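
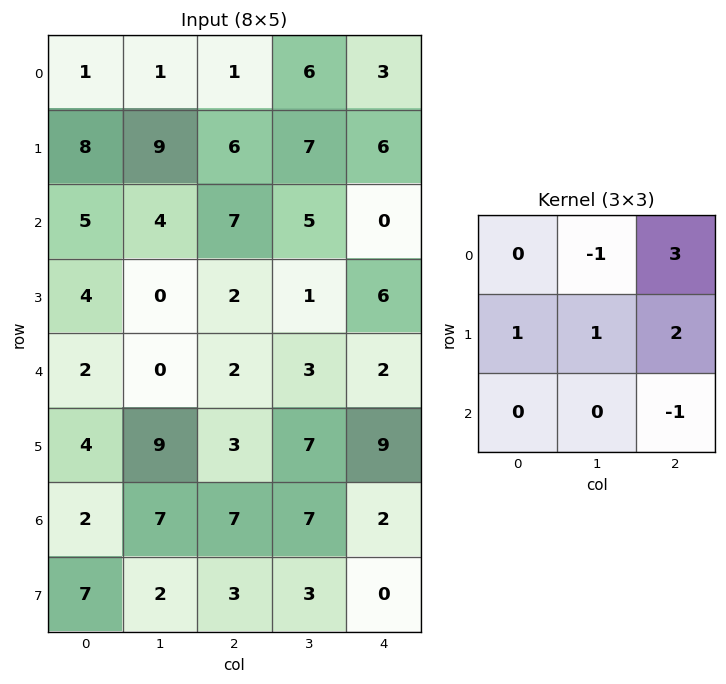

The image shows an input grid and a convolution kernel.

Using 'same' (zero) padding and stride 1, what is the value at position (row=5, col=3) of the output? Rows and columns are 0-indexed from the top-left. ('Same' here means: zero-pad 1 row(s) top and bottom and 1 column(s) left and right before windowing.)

The receptive field on the zero-padded input at this output position is [2 3 2 / 3 7 9 / 7 7 2]. Elementwise product with the kernel and sum: 3·-1 + 2·3 + 3·1 + 7·1 + 9·2 + 2·-1.

29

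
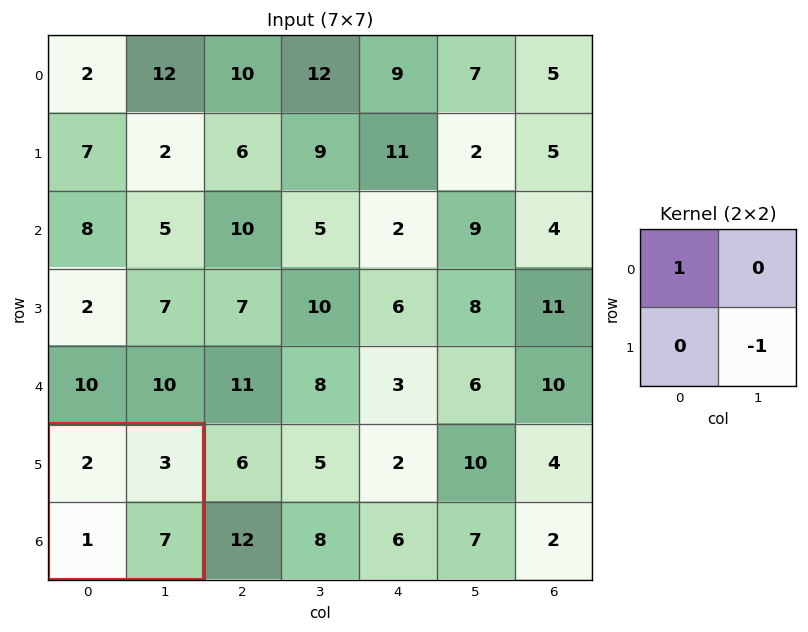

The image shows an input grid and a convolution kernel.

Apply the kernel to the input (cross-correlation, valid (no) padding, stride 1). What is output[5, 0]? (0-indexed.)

The receptive field on the input at this output position is [2 3 / 1 7]. Elementwise product with the kernel and sum: 2·1 + 7·-1.

-5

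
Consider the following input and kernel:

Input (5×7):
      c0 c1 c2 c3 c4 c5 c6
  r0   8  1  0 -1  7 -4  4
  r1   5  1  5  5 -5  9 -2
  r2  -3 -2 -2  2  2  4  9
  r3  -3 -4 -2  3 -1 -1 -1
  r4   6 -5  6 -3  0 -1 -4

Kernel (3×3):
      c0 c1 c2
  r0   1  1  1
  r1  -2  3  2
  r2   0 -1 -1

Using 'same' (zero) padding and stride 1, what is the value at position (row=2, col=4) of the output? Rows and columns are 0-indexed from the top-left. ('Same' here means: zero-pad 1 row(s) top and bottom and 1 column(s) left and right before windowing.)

21

The receptive field on the zero-padded input at this output position is [5 -5 9 / 2 2 4 / 3 -1 -1]. Elementwise product with the kernel and sum: 5·1 + -5·1 + 9·1 + 2·-2 + 2·3 + 4·2 + -1·-1 + -1·-1.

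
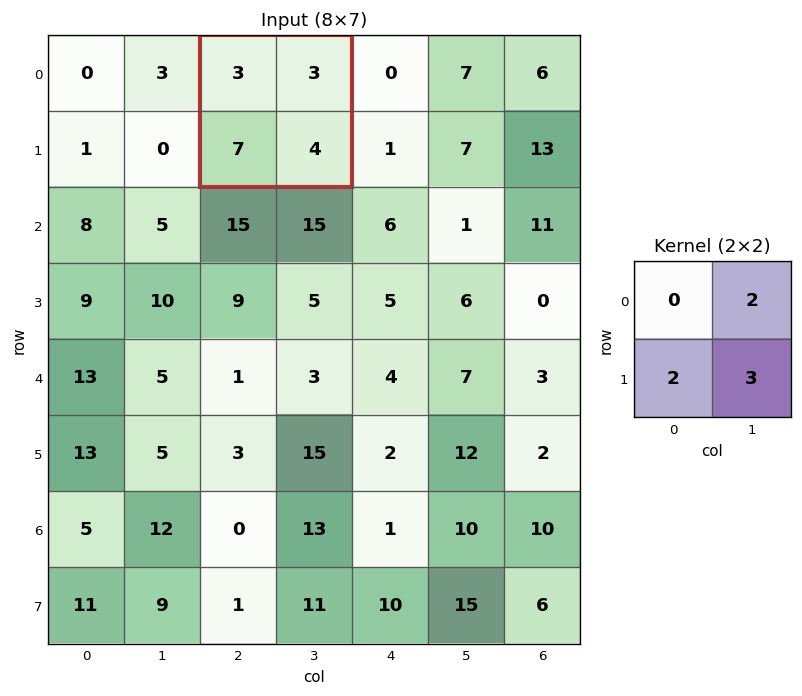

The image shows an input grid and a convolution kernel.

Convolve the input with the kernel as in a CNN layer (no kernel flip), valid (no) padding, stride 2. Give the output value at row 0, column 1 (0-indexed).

32

The receptive field on the input at this output position is [3 3 / 7 4]. Elementwise product with the kernel and sum: 3·2 + 7·2 + 4·3.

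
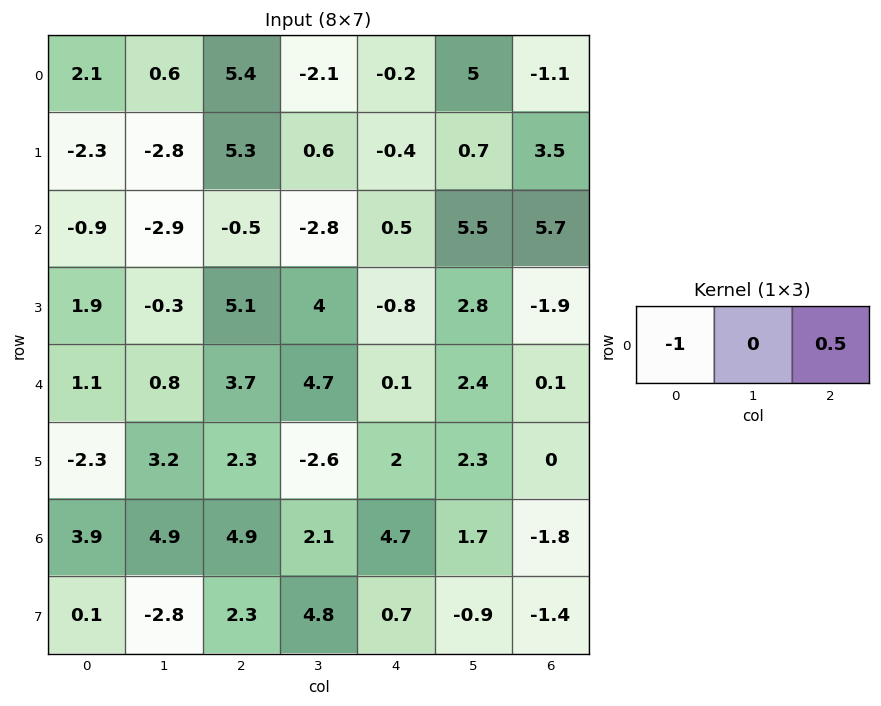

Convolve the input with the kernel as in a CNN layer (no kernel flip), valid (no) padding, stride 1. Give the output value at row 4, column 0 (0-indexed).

0.75

The receptive field on the input at this output position is [1.1 0.8 3.7]. Elementwise product with the kernel and sum: 1.1·-1 + 3.7·0.5.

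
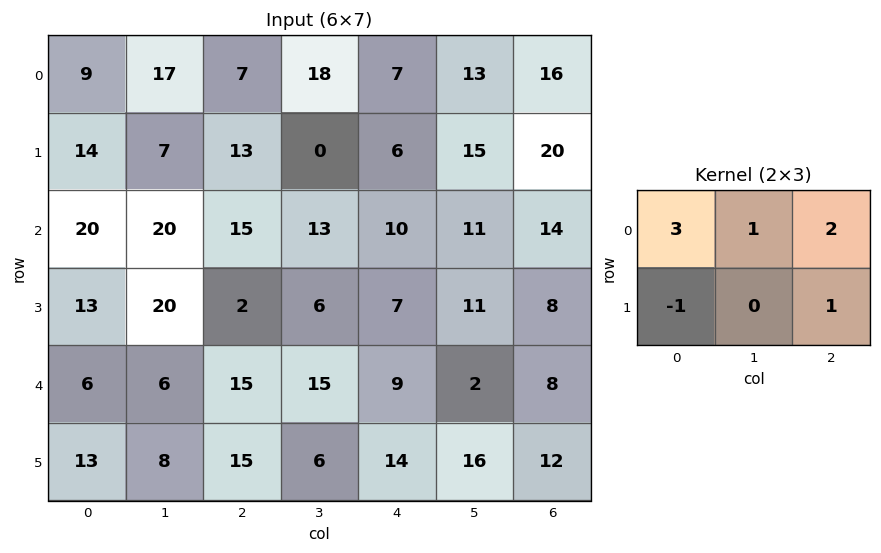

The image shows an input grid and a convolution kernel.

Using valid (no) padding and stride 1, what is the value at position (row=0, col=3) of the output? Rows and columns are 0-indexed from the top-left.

The receptive field on the input at this output position is [18 7 13 / 0 6 15]. Elementwise product with the kernel and sum: 18·3 + 7·1 + 13·2 + 0·-1 + 15·1.

102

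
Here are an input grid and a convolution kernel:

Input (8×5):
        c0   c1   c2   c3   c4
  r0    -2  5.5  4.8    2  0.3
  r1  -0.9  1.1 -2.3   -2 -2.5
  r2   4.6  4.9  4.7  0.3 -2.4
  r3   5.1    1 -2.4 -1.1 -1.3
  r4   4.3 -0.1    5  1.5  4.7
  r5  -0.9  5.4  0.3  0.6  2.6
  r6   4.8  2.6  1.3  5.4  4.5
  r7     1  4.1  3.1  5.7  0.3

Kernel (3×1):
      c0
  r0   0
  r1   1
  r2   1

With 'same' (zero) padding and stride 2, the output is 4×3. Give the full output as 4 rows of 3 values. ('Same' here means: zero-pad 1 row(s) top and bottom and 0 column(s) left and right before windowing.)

Output[0,0]: The receptive field on the zero-padded input at this output position is [0 / -2 / -0.9]. Elementwise product with the kernel and sum: -2·1 + -0.9·1.
Output[0,1]: The receptive field on the zero-padded input at this output position is [0 / 4.8 / -2.3]. Elementwise product with the kernel and sum: 4.8·1 + -2.3·1.

-2.9 2.5 -2.2
9.7 2.3 -3.7
3.4 5.3 7.3
5.8 4.4 4.8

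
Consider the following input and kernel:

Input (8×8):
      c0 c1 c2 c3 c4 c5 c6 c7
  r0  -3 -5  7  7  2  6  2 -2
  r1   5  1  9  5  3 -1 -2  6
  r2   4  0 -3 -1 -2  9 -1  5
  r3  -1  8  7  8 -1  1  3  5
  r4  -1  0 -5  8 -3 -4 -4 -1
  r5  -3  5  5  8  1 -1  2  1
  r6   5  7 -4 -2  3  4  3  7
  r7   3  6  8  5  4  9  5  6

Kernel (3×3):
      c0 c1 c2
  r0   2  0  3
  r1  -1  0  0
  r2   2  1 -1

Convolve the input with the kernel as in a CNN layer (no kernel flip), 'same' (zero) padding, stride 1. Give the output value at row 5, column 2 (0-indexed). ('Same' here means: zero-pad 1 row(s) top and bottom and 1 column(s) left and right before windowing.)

31

The receptive field on the zero-padded input at this output position is [0 -5 8 / 5 5 8 / 7 -4 -2]. Elementwise product with the kernel and sum: 0·2 + 8·3 + 5·-1 + 7·2 + -4·1 + -2·-1.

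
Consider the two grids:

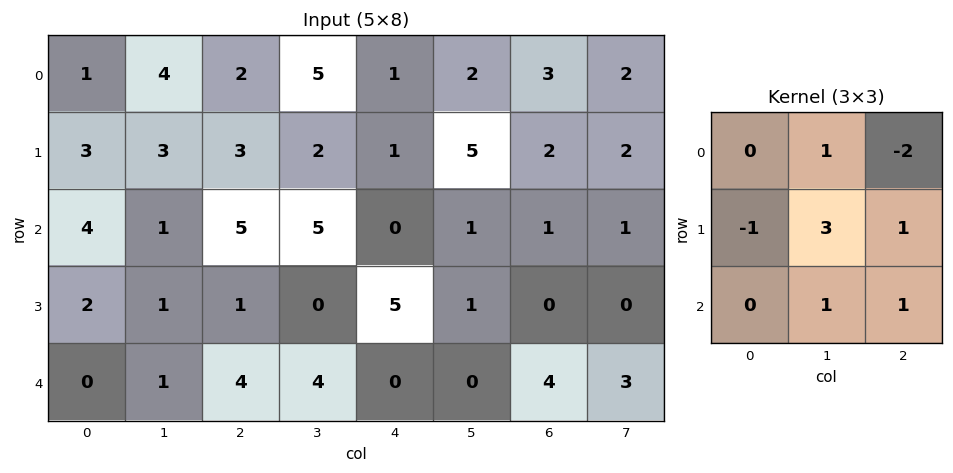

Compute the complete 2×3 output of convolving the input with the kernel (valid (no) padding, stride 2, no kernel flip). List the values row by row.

Output[0,0]: The receptive field on the input at this output position is [1 4 2 / 3 3 3 / 4 1 5]. Elementwise product with the kernel and sum: 4·1 + 2·-2 + 3·-1 + 3·3 + 3·1 + 1·1 + 5·1.
Output[0,1]: The receptive field on the input at this output position is [2 5 1 / 3 2 1 / 5 5 0]. Elementwise product with the kernel and sum: 5·1 + 1·-2 + 3·-1 + 2·3 + 1·1 + 5·1 + 0·1.

15 12 14
-2 13 1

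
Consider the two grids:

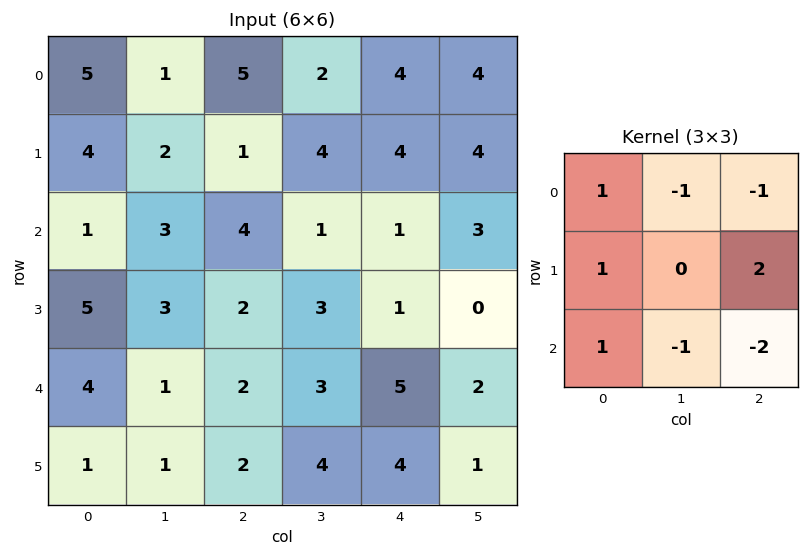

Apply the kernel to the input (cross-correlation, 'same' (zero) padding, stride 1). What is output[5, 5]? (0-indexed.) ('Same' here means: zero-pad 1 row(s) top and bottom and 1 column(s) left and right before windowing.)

7

The receptive field on the zero-padded input at this output position is [5 2 0 / 4 1 0 / 0 0 0]. Elementwise product with the kernel and sum: 5·1 + 2·-1 + 0·-1 + 4·1 + 0·2 + 0·1 + 0·-1 + 0·-2.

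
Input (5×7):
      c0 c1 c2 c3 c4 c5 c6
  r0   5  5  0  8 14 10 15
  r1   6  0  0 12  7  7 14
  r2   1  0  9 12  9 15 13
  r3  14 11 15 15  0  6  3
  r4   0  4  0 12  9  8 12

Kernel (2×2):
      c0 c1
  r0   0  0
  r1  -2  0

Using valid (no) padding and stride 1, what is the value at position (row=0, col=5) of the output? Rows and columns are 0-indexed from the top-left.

The receptive field on the input at this output position is [10 15 / 7 14]. Elementwise product with the kernel and sum: 7·-2.

-14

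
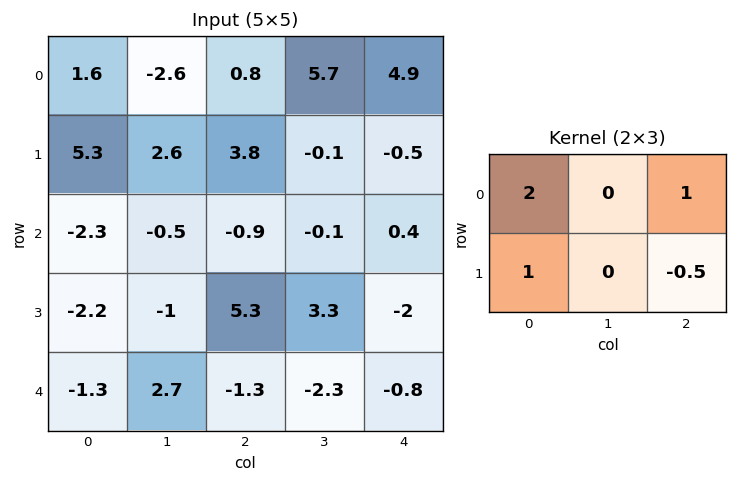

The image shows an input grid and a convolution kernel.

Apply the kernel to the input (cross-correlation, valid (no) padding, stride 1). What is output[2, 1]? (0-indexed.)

The receptive field on the input at this output position is [-0.5 -0.9 -0.1 / -1 5.3 3.3]. Elementwise product with the kernel and sum: -0.5·2 + -0.1·1 + -1·1 + 3.3·-0.5.

-3.75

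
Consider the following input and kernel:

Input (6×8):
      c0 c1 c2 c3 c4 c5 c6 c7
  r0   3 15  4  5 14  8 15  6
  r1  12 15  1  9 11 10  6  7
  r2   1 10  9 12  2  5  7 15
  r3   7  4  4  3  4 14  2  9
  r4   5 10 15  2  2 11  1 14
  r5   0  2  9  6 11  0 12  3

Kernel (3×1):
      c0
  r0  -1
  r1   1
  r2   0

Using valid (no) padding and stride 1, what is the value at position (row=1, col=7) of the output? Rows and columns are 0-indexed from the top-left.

The receptive field on the input at this output position is [7 / 15 / 9]. Elementwise product with the kernel and sum: 7·-1 + 15·1.

8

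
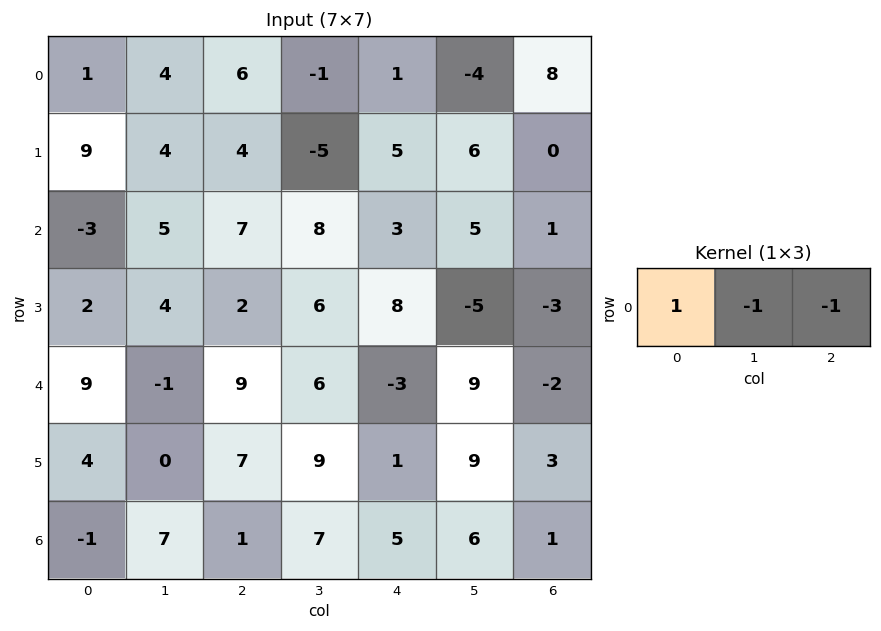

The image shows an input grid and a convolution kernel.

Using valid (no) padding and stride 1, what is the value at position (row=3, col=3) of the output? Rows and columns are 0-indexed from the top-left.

The receptive field on the input at this output position is [6 8 -5]. Elementwise product with the kernel and sum: 6·1 + 8·-1 + -5·-1.

3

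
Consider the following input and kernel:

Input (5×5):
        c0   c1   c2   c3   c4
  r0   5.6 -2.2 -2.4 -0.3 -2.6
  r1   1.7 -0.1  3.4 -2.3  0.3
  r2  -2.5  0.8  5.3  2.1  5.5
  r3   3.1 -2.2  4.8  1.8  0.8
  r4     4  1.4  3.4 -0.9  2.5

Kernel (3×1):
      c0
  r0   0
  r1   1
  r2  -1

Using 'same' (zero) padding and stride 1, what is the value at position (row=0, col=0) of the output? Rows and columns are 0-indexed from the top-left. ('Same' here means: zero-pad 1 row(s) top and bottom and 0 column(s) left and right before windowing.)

The receptive field on the zero-padded input at this output position is [0 / 5.6 / 1.7]. Elementwise product with the kernel and sum: 5.6·1 + 1.7·-1.

3.9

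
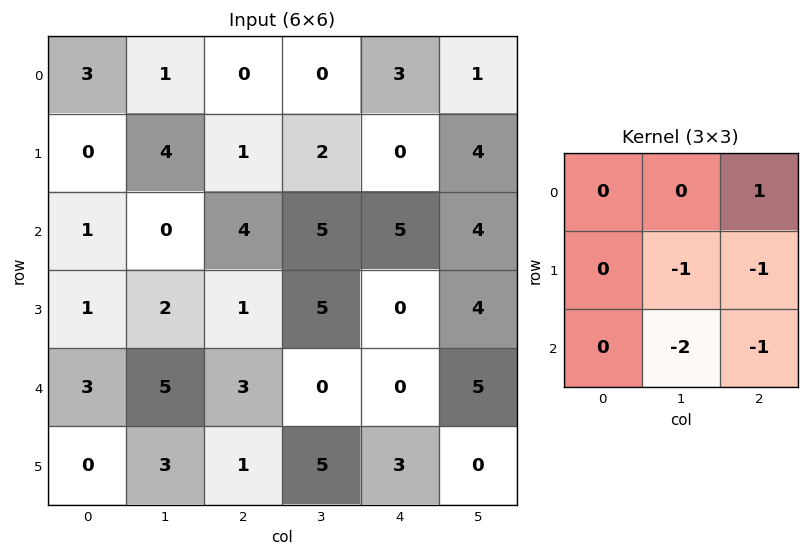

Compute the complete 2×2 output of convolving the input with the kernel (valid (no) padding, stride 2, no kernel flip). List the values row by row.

-9 -14
-12 0

Output[0,0]: The receptive field on the input at this output position is [3 1 0 / 0 4 1 / 1 0 4]. Elementwise product with the kernel and sum: 0·1 + 4·-1 + 1·-1 + 0·-2 + 4·-1.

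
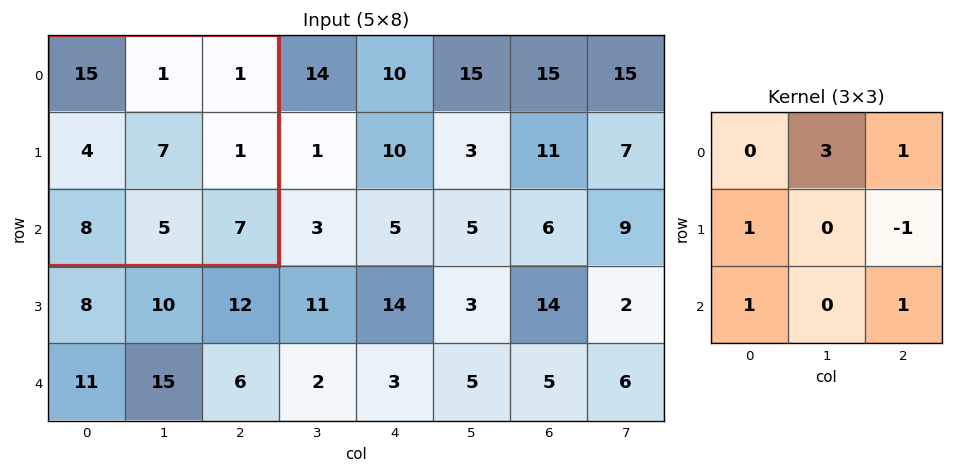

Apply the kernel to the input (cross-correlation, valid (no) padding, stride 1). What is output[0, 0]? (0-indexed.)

22

The receptive field on the input at this output position is [15 1 1 / 4 7 1 / 8 5 7]. Elementwise product with the kernel and sum: 1·3 + 1·1 + 4·1 + 1·-1 + 8·1 + 7·1.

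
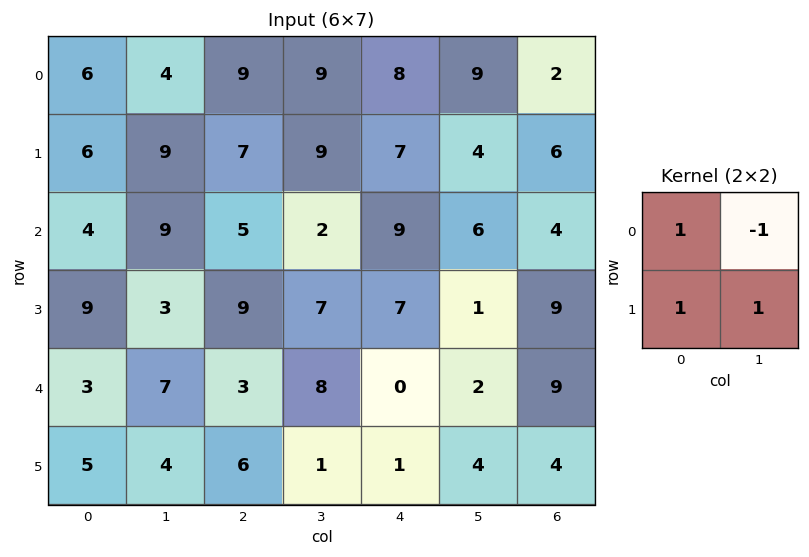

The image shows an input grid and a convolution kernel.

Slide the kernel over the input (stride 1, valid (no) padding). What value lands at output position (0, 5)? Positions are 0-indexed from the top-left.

The receptive field on the input at this output position is [9 2 / 4 6]. Elementwise product with the kernel and sum: 9·1 + 2·-1 + 4·1 + 6·1.

17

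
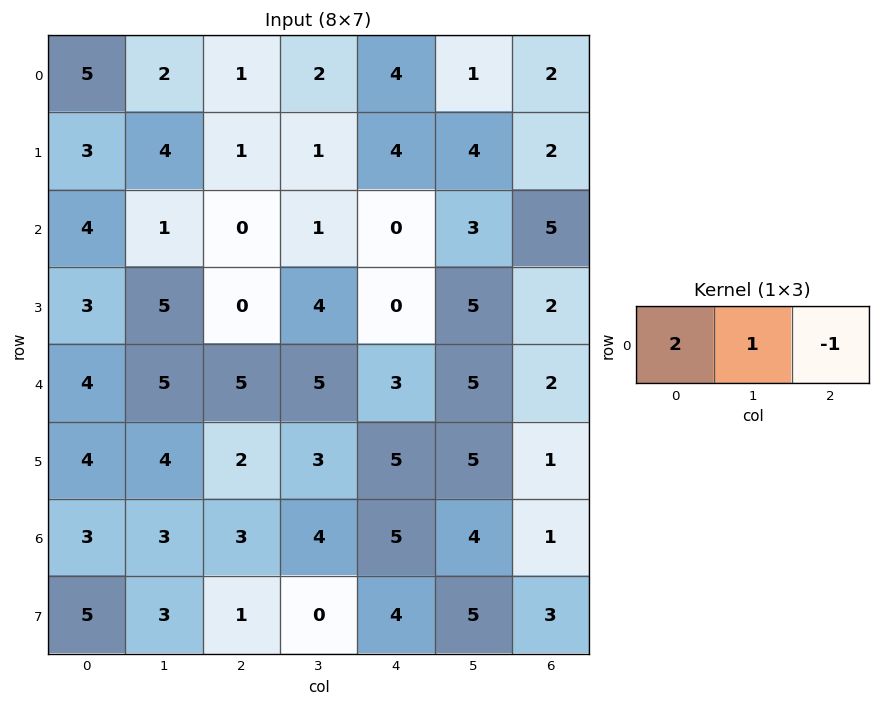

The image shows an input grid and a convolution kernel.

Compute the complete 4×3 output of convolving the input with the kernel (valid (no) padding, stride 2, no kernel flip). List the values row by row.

Output[0,0]: The receptive field on the input at this output position is [5 2 1]. Elementwise product with the kernel and sum: 5·2 + 2·1 + 1·-1.
Output[0,1]: The receptive field on the input at this output position is [1 2 4]. Elementwise product with the kernel and sum: 1·2 + 2·1 + 4·-1.

11 0 7
9 1 -2
8 12 9
6 5 13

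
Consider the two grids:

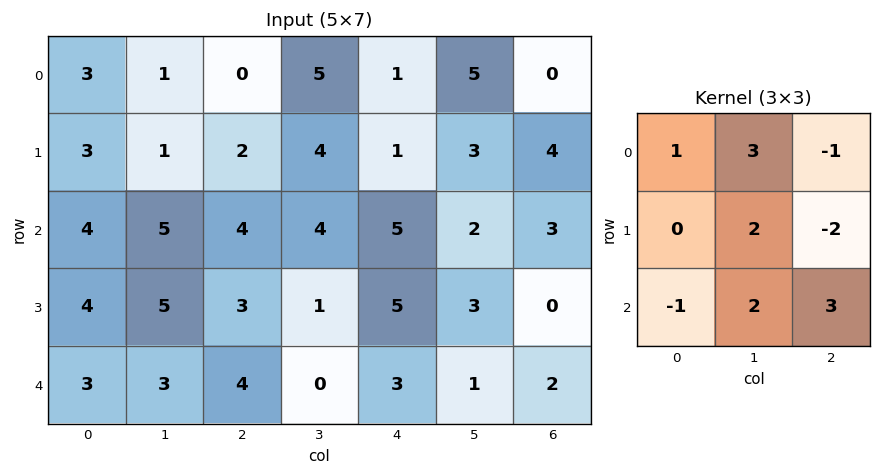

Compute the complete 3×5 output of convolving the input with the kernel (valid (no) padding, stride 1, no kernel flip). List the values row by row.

22 7 39 11 22
21 7 25 28 5
34 22 8 30 19

Output[0,0]: The receptive field on the input at this output position is [3 1 0 / 3 1 2 / 4 5 4]. Elementwise product with the kernel and sum: 3·1 + 1·3 + 0·-1 + 1·2 + 2·-2 + 4·-1 + 5·2 + 4·3.
Output[0,1]: The receptive field on the input at this output position is [1 0 5 / 1 2 4 / 5 4 4]. Elementwise product with the kernel and sum: 1·1 + 0·3 + 5·-1 + 2·2 + 4·-2 + 5·-1 + 4·2 + 4·3.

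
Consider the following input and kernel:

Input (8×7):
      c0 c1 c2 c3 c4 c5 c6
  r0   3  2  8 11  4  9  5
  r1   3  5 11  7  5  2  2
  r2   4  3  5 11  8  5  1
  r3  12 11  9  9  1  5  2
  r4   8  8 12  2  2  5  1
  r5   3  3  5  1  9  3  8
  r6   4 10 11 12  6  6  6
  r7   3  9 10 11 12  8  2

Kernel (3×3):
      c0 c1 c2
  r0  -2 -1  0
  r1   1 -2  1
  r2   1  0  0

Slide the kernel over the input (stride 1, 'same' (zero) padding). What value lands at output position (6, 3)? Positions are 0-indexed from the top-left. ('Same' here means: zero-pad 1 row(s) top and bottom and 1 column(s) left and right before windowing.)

The receptive field on the zero-padded input at this output position is [5 1 9 / 11 12 6 / 10 11 12]. Elementwise product with the kernel and sum: 5·-2 + 1·-1 + 11·1 + 12·-2 + 6·1 + 10·1.

-8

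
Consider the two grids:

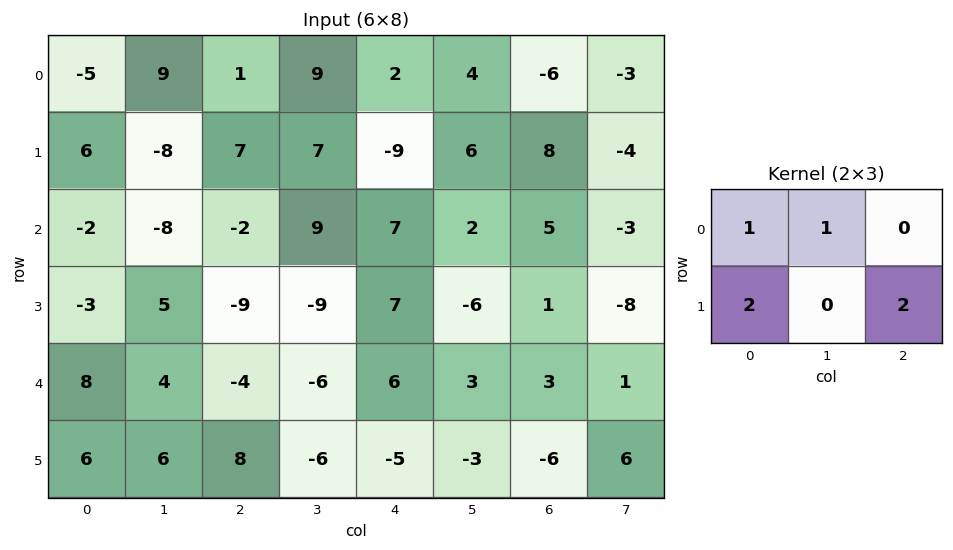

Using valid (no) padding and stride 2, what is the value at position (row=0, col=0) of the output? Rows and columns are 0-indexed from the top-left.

30

The receptive field on the input at this output position is [-5 9 1 / 6 -8 7]. Elementwise product with the kernel and sum: -5·1 + 9·1 + 6·2 + 7·2.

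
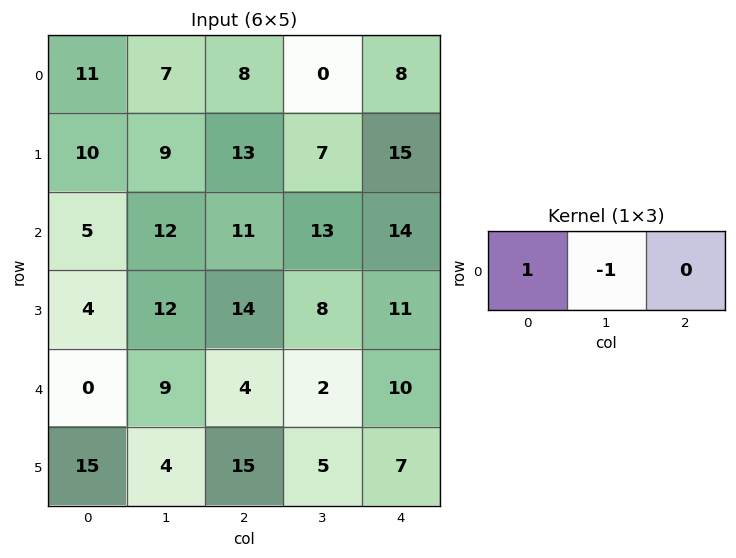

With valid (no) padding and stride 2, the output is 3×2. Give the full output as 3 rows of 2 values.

Output[0,0]: The receptive field on the input at this output position is [11 7 8]. Elementwise product with the kernel and sum: 11·1 + 7·-1.

4 8
-7 -2
-9 2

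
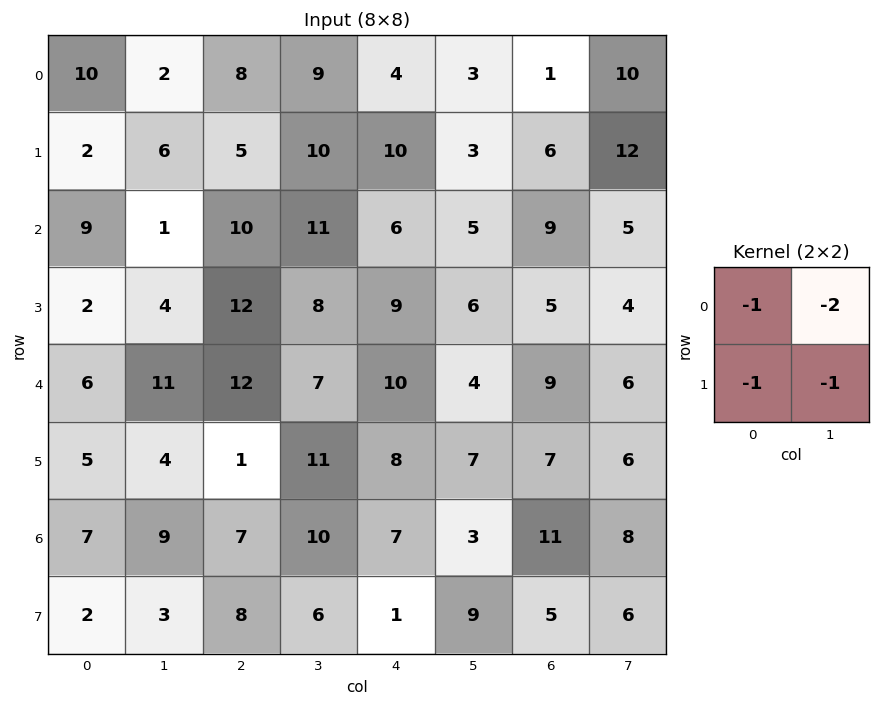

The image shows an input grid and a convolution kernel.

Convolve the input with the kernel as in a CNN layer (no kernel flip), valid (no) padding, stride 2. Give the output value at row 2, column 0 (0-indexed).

-37

The receptive field on the input at this output position is [6 11 / 5 4]. Elementwise product with the kernel and sum: 6·-1 + 11·-2 + 5·-1 + 4·-1.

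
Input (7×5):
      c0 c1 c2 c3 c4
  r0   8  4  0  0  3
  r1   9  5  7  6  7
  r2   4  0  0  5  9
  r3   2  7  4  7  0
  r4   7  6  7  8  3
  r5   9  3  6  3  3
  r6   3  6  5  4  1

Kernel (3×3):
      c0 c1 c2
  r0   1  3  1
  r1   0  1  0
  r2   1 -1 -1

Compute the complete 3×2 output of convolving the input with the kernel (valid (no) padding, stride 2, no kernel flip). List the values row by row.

Output[0,0]: The receptive field on the input at this output position is [8 4 0 / 9 5 7 / 4 0 0]. Elementwise product with the kernel and sum: 8·1 + 4·3 + 0·1 + 5·1 + 4·1 + 0·-1 + 0·-1.

29 -5
5 27
27 37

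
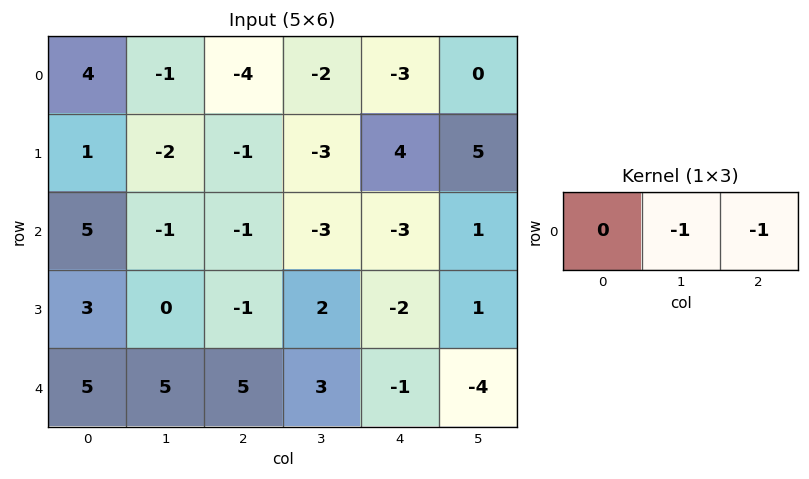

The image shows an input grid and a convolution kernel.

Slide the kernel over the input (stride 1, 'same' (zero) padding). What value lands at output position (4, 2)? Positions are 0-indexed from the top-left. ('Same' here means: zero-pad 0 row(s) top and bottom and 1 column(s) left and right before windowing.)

-8

The receptive field on the zero-padded input at this output position is [5 5 3]. Elementwise product with the kernel and sum: 5·-1 + 3·-1.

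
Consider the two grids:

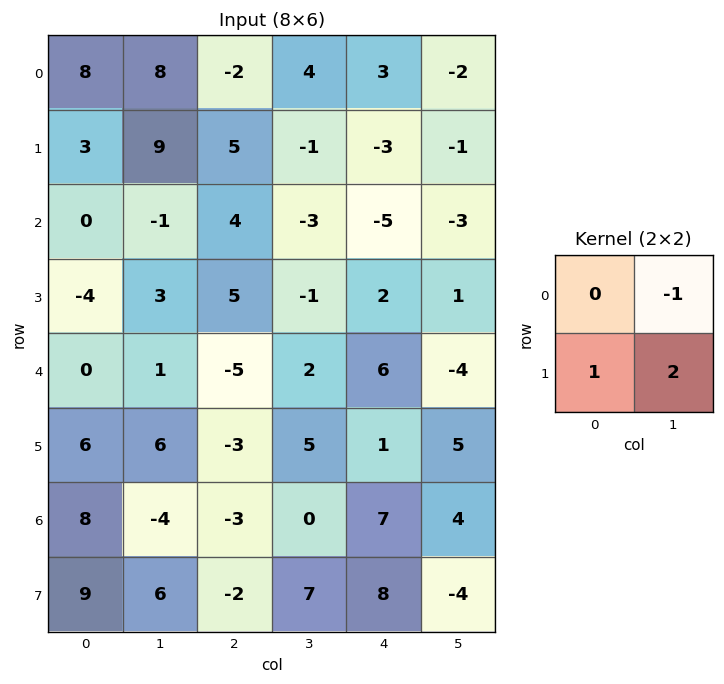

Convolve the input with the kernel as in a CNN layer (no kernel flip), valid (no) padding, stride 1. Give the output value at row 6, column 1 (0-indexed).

The receptive field on the input at this output position is [-4 -3 / 6 -2]. Elementwise product with the kernel and sum: -3·-1 + 6·1 + -2·2.

5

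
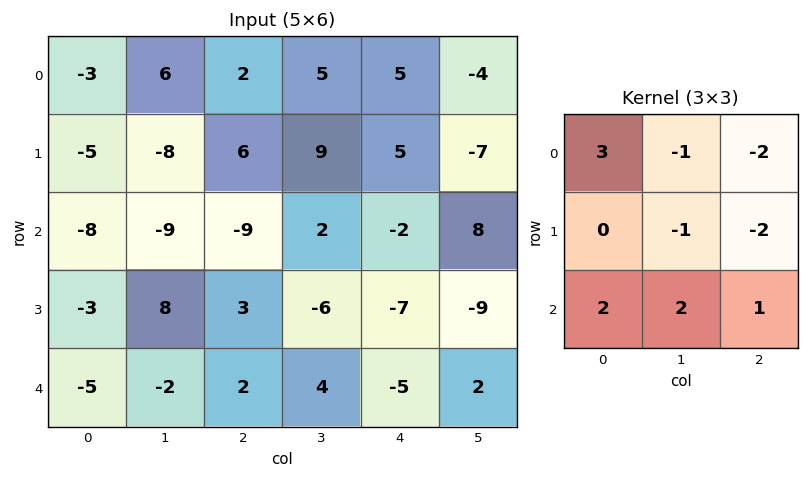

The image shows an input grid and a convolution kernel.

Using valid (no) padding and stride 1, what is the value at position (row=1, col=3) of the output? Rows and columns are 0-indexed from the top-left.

-13

The receptive field on the input at this output position is [9 5 -7 / 2 -2 8 / -6 -7 -9]. Elementwise product with the kernel and sum: 9·3 + 5·-1 + -7·-2 + -2·-1 + 8·-2 + -6·2 + -7·2 + -9·1.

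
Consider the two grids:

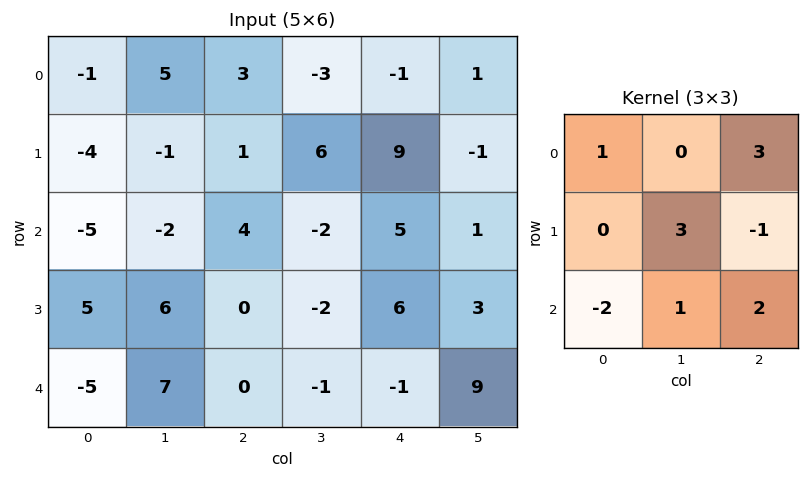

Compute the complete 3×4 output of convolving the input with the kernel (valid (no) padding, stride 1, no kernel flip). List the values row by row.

20 -3 9 39
-15 15 27 33
42 -22 4 35

Output[0,0]: The receptive field on the input at this output position is [-1 5 3 / -4 -1 1 / -5 -2 4]. Elementwise product with the kernel and sum: -1·1 + 3·3 + -1·3 + 1·-1 + -5·-2 + -2·1 + 4·2.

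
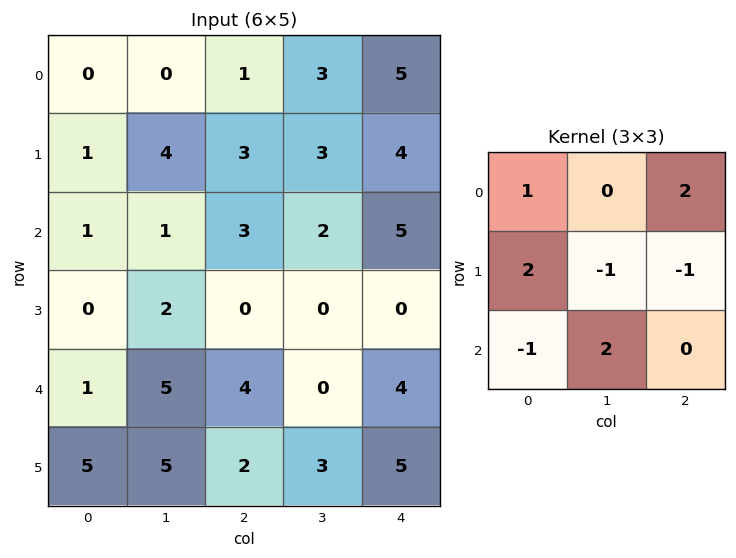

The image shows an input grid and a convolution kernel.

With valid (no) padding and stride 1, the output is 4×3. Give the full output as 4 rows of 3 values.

Output[0,0]: The receptive field on the input at this output position is [0 0 1 / 1 4 3 / 1 1 3]. Elementwise product with the kernel and sum: 0·1 + 1·2 + 1·2 + 4·-1 + 3·-1 + 1·-1 + 1·2.
Output[0,1]: The receptive field on the input at this output position is [0 1 3 / 4 3 3 / 1 3 2]. Elementwise product with the kernel and sum: 0·1 + 3·2 + 4·2 + 3·-1 + 3·-1 + 1·-1 + 3·2.

-2 13 11
9 5 10
14 12 9
-2 7 8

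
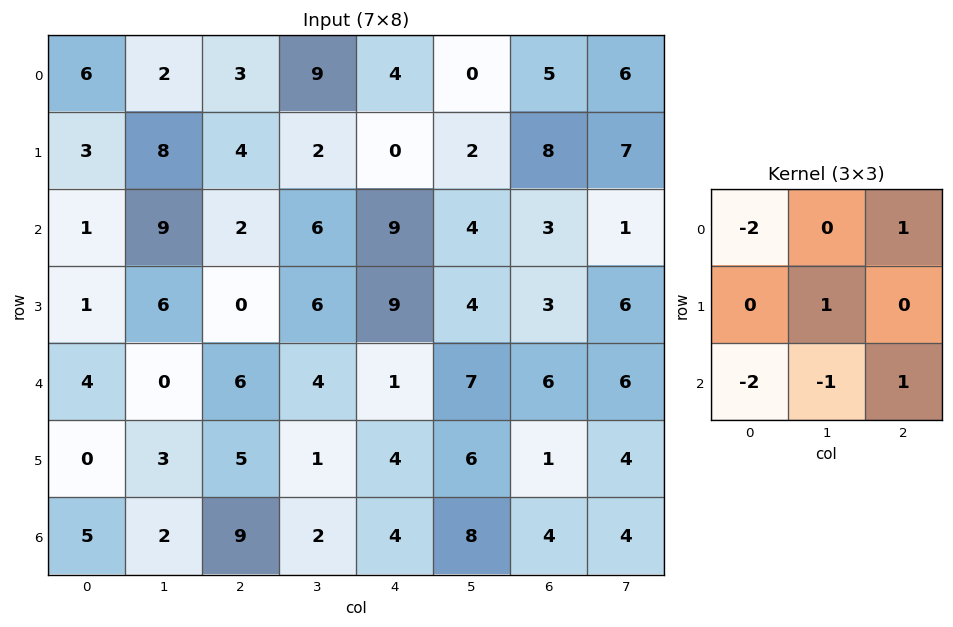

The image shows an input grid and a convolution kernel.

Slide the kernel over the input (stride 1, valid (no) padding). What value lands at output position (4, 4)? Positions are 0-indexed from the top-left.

The receptive field on the input at this output position is [1 7 6 / 4 6 1 / 4 8 4]. Elementwise product with the kernel and sum: 1·-2 + 6·1 + 6·1 + 4·-2 + 8·-1 + 4·1.

-2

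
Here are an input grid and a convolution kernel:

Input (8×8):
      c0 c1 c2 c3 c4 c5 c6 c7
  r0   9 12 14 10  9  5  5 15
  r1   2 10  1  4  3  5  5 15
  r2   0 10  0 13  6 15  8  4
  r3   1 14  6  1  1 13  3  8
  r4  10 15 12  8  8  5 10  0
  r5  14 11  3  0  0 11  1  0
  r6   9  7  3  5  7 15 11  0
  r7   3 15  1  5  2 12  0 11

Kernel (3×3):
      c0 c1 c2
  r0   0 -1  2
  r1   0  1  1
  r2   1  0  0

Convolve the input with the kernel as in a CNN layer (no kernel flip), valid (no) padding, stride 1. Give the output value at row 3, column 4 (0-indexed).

The receptive field on the input at this output position is [1 13 3 / 8 5 10 / 0 11 1]. Elementwise product with the kernel and sum: 13·-1 + 3·2 + 5·1 + 10·1 + 0·1.

8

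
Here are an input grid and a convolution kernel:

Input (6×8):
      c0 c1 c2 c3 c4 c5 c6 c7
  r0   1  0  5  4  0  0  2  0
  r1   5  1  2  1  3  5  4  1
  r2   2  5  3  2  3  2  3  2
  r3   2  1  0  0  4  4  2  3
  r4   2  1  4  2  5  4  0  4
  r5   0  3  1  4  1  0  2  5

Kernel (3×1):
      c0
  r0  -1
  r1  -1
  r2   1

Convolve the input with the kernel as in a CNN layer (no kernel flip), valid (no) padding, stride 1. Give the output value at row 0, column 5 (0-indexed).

The receptive field on the input at this output position is [0 / 5 / 2]. Elementwise product with the kernel and sum: 0·-1 + 5·-1 + 2·1.

-3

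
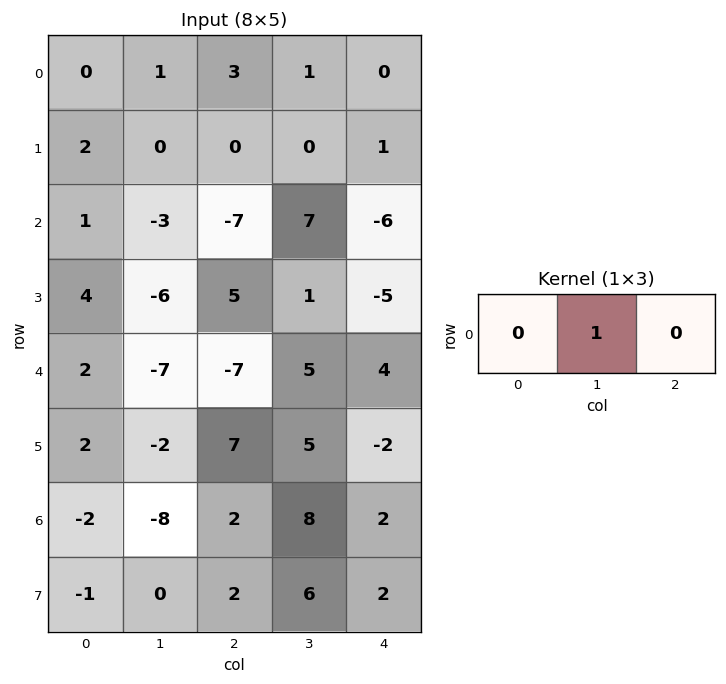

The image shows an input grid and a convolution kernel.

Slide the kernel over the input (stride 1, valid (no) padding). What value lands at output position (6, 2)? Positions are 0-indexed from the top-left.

The receptive field on the input at this output position is [2 8 2]. Elementwise product with the kernel and sum: 8·1.

8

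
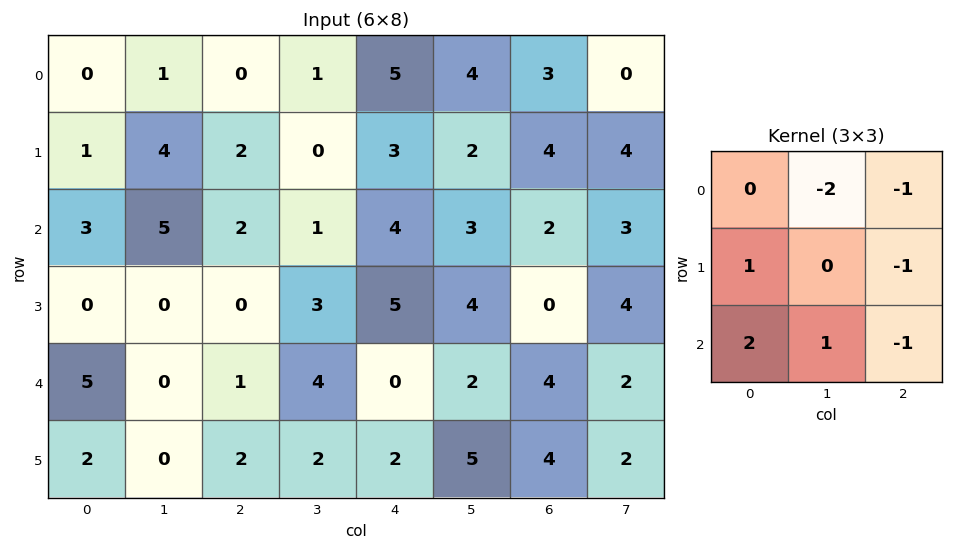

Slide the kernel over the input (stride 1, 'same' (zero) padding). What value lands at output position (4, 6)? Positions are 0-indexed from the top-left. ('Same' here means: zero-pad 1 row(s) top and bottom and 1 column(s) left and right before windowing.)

8

The receptive field on the zero-padded input at this output position is [4 0 4 / 2 4 2 / 5 4 2]. Elementwise product with the kernel and sum: 0·-2 + 4·-1 + 2·1 + 2·-1 + 5·2 + 4·1 + 2·-1.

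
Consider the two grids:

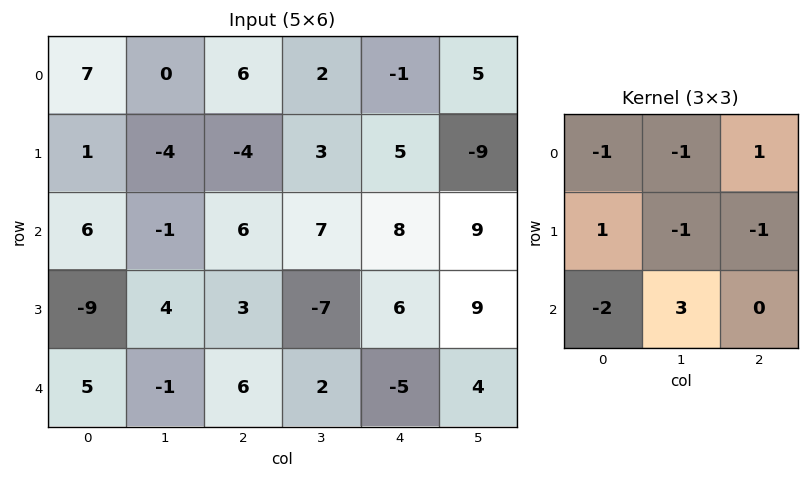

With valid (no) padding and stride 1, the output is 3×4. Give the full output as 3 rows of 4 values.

-7 13 -12 21
30 -2 -30 5
-28 30 -7 -47

Output[0,0]: The receptive field on the input at this output position is [7 0 6 / 1 -4 -4 / 6 -1 6]. Elementwise product with the kernel and sum: 7·-1 + 0·-1 + 6·1 + 1·1 + -4·-1 + -4·-1 + 6·-2 + -1·3.
Output[0,1]: The receptive field on the input at this output position is [0 6 2 / -4 -4 3 / -1 6 7]. Elementwise product with the kernel and sum: 0·-1 + 6·-1 + 2·1 + -4·1 + -4·-1 + 3·-1 + -1·-2 + 6·3.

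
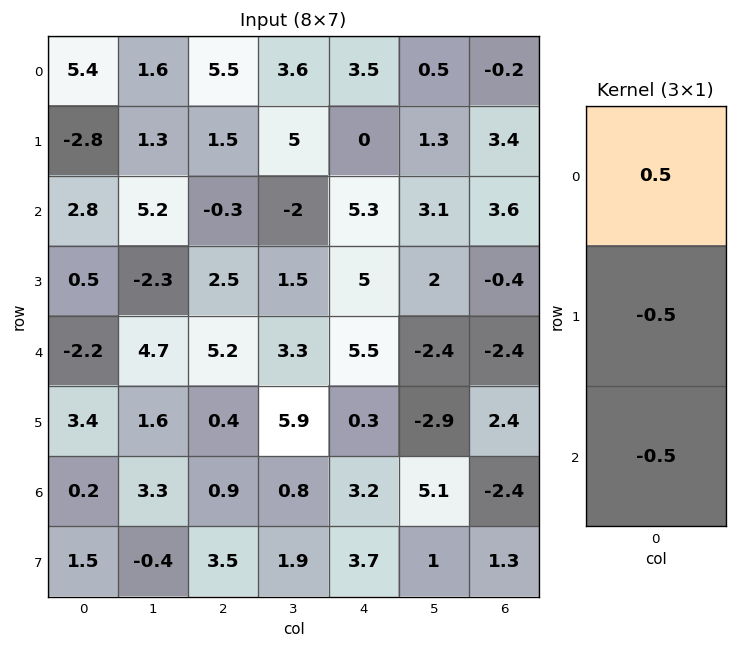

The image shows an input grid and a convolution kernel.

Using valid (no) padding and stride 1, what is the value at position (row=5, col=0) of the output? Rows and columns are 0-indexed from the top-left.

The receptive field on the input at this output position is [3.4 / 0.2 / 1.5]. Elementwise product with the kernel and sum: 3.4·0.5 + 0.2·-0.5 + 1.5·-0.5.

0.85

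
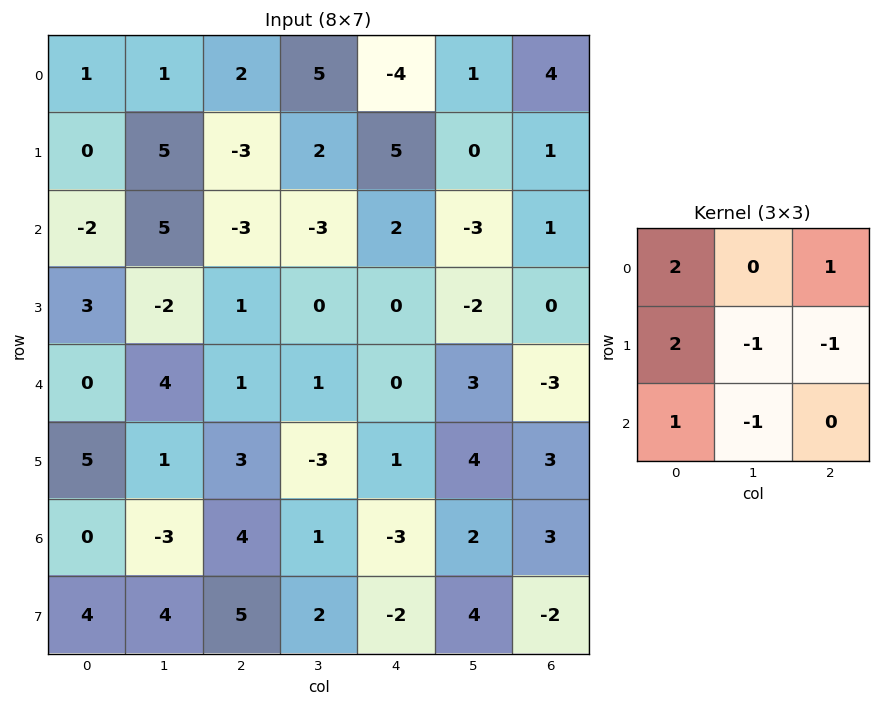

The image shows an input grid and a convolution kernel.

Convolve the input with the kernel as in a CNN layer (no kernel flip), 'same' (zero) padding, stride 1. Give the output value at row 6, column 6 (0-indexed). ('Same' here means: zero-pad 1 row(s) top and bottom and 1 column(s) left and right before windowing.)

The receptive field on the zero-padded input at this output position is [4 3 0 / 2 3 0 / 4 -2 0]. Elementwise product with the kernel and sum: 4·2 + 0·1 + 2·2 + 3·-1 + 0·-1 + 4·1 + -2·-1.

15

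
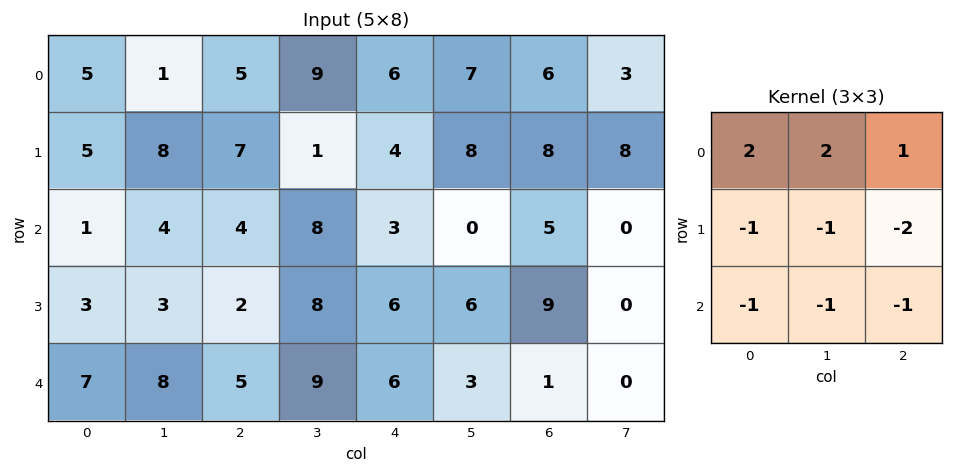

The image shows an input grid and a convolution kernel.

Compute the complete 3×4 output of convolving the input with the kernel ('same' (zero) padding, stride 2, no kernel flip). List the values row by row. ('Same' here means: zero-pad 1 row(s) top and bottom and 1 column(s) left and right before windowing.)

-20 -40 -42 -43
3 -6 -13 20
-14 -13 13 26

Output[0,0]: The receptive field on the zero-padded input at this output position is [0 0 0 / 0 5 1 / 0 5 8]. Elementwise product with the kernel and sum: 0·2 + 0·2 + 0·1 + 0·-1 + 5·-1 + 1·-2 + 0·-1 + 5·-1 + 8·-1.
Output[0,1]: The receptive field on the zero-padded input at this output position is [0 0 0 / 1 5 9 / 8 7 1]. Elementwise product with the kernel and sum: 0·2 + 0·2 + 0·1 + 1·-1 + 5·-1 + 9·-2 + 8·-1 + 7·-1 + 1·-1.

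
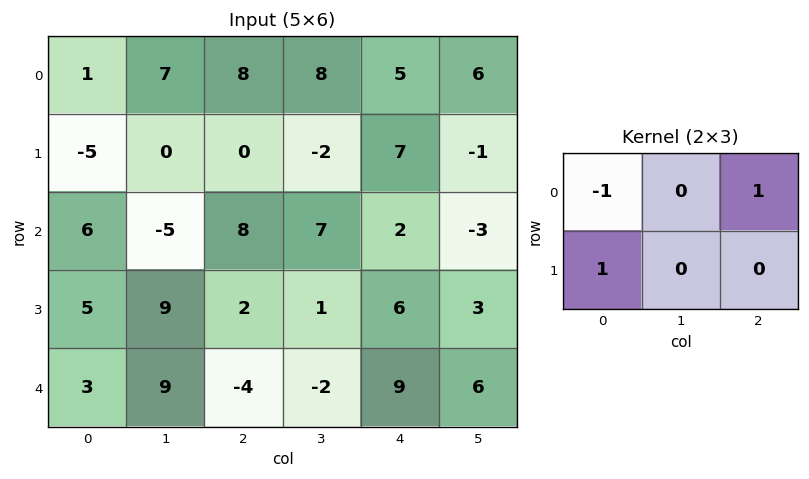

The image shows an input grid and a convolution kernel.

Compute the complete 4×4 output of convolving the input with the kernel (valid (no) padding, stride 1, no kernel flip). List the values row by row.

2 1 -3 -4
11 -7 15 8
7 21 -4 -9
0 1 0 0

Output[0,0]: The receptive field on the input at this output position is [1 7 8 / -5 0 0]. Elementwise product with the kernel and sum: 1·-1 + 8·1 + -5·1.
Output[0,1]: The receptive field on the input at this output position is [7 8 8 / 0 0 -2]. Elementwise product with the kernel and sum: 7·-1 + 8·1 + 0·1.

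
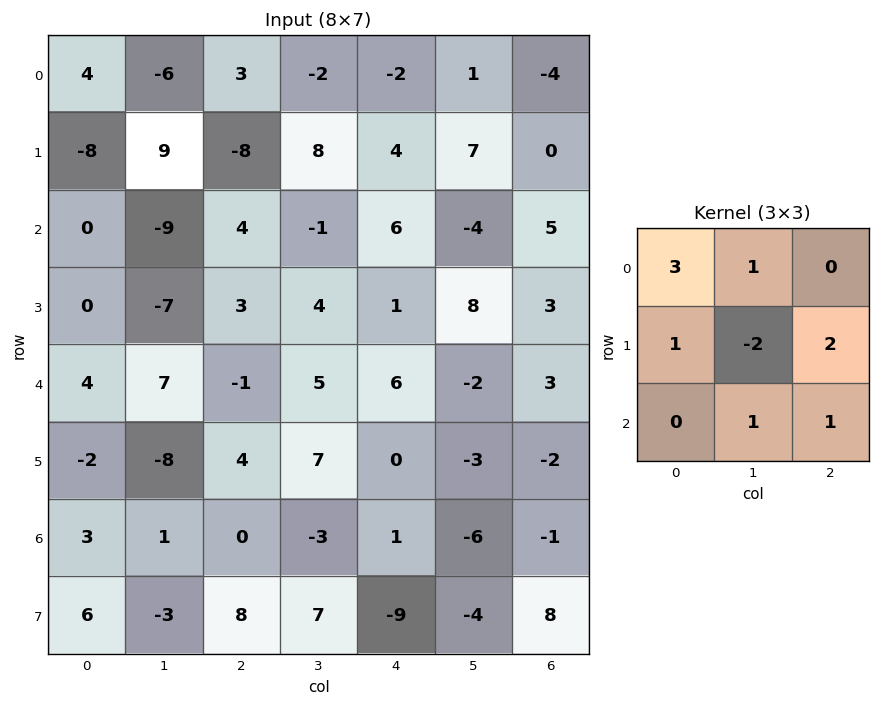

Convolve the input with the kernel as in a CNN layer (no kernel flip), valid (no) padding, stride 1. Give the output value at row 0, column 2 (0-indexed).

The receptive field on the input at this output position is [3 -2 -2 / -8 8 4 / 4 -1 6]. Elementwise product with the kernel and sum: 3·3 + -2·1 + -8·1 + 8·-2 + 4·2 + -1·1 + 6·1.

-4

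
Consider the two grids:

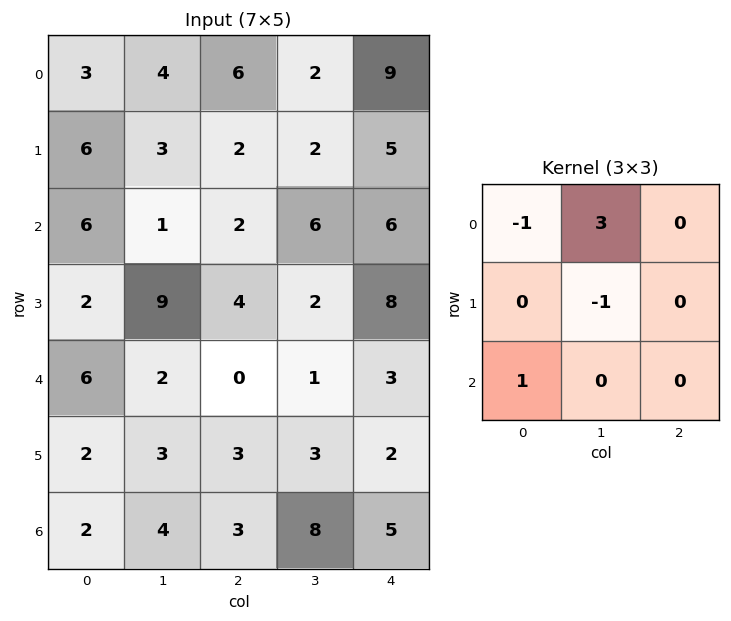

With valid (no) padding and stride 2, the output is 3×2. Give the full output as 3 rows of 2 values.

Output[0,0]: The receptive field on the input at this output position is [3 4 6 / 6 3 2 / 6 1 2]. Elementwise product with the kernel and sum: 3·-1 + 4·3 + 3·-1 + 6·1.
Output[0,1]: The receptive field on the input at this output position is [6 2 9 / 2 2 5 / 2 6 6]. Elementwise product with the kernel and sum: 6·-1 + 2·3 + 2·-1 + 2·1.

12 0
-6 14
-1 3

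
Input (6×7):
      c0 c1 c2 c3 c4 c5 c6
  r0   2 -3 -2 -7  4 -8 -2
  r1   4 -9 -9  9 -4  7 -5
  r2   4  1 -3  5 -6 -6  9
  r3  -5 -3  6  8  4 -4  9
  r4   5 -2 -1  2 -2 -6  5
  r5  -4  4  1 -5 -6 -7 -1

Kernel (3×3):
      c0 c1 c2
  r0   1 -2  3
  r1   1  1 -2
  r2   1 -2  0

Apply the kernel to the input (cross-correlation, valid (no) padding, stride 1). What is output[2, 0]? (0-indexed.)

-18

The receptive field on the input at this output position is [4 1 -3 / -5 -3 6 / 5 -2 -1]. Elementwise product with the kernel and sum: 4·1 + 1·-2 + -3·3 + -5·1 + -3·1 + 6·-2 + 5·1 + -2·-2.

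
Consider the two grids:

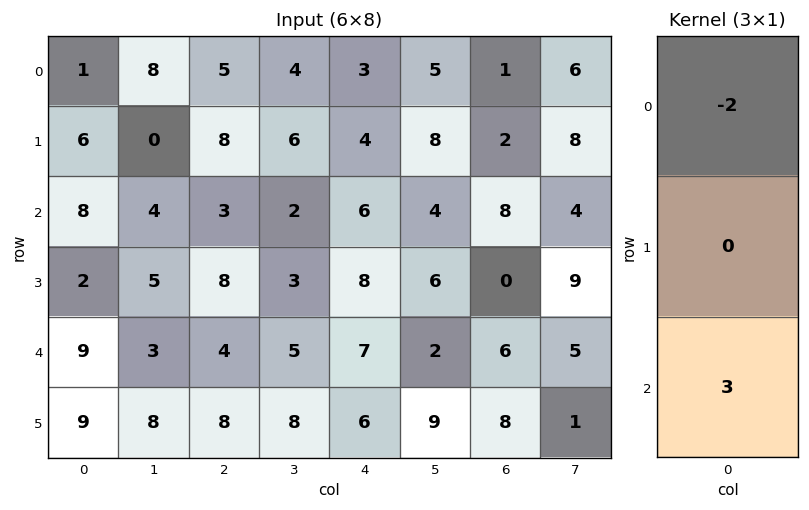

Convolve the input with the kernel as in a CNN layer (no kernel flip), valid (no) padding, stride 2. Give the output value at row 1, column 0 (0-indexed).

11

The receptive field on the input at this output position is [8 / 2 / 9]. Elementwise product with the kernel and sum: 8·-2 + 9·3.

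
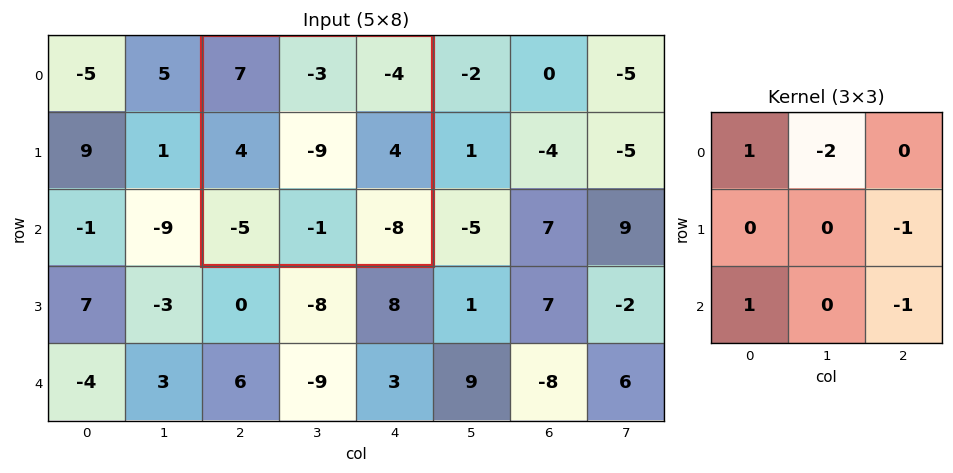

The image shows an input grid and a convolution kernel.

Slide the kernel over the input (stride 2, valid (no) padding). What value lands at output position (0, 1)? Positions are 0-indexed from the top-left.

12

The receptive field on the input at this output position is [7 -3 -4 / 4 -9 4 / -5 -1 -8]. Elementwise product with the kernel and sum: 7·1 + -3·-2 + 4·-1 + -5·1 + -8·-1.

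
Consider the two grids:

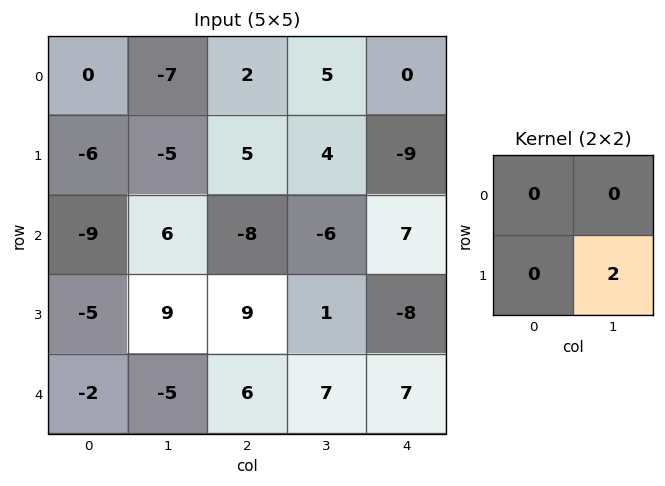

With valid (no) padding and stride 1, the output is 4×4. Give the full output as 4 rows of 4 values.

Output[0,0]: The receptive field on the input at this output position is [0 -7 / -6 -5]. Elementwise product with the kernel and sum: -5·2.
Output[0,1]: The receptive field on the input at this output position is [-7 2 / -5 5]. Elementwise product with the kernel and sum: 5·2.

-10 10 8 -18
12 -16 -12 14
18 18 2 -16
-10 12 14 14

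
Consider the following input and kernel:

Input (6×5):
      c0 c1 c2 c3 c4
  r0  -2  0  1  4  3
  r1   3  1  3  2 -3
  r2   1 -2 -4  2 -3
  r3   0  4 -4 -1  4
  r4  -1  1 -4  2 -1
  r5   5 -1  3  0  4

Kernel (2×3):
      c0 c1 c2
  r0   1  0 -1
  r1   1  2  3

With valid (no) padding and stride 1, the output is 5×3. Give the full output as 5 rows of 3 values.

Output[0,0]: The receptive field on the input at this output position is [-2 0 1 / 3 1 3]. Elementwise product with the kernel and sum: -2·1 + 1·-1 + 3·1 + 1·2 + 3·3.

11 9 -4
-15 -5 -3
1 -11 5
-7 4 -11
15 4 12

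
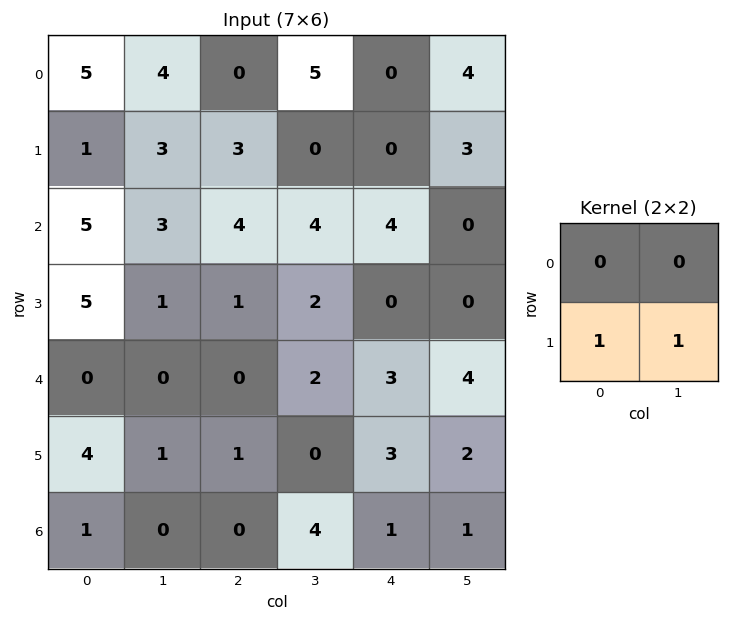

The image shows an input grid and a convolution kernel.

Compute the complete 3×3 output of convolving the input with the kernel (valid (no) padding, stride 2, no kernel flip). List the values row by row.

Output[0,0]: The receptive field on the input at this output position is [5 4 / 1 3]. Elementwise product with the kernel and sum: 1·1 + 3·1.
Output[0,1]: The receptive field on the input at this output position is [0 5 / 3 0]. Elementwise product with the kernel and sum: 3·1 + 0·1.

4 3 3
6 3 0
5 1 5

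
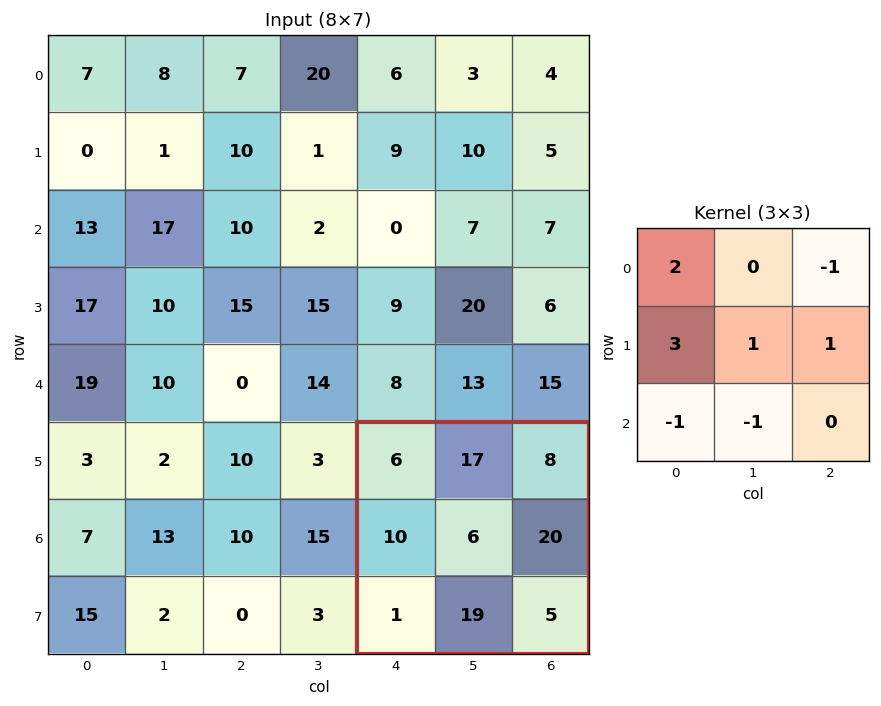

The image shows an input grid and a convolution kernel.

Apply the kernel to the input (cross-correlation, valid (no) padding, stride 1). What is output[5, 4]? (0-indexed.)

The receptive field on the input at this output position is [6 17 8 / 10 6 20 / 1 19 5]. Elementwise product with the kernel and sum: 6·2 + 8·-1 + 10·3 + 6·1 + 20·1 + 1·-1 + 19·-1.

40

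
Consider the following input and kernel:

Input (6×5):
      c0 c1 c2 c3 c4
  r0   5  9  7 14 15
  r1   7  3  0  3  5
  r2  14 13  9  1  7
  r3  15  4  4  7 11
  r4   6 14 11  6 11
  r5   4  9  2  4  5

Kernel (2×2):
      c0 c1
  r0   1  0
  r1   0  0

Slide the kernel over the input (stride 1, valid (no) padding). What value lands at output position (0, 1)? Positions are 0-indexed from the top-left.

The receptive field on the input at this output position is [9 7 / 3 0]. Elementwise product with the kernel and sum: 9·1.

9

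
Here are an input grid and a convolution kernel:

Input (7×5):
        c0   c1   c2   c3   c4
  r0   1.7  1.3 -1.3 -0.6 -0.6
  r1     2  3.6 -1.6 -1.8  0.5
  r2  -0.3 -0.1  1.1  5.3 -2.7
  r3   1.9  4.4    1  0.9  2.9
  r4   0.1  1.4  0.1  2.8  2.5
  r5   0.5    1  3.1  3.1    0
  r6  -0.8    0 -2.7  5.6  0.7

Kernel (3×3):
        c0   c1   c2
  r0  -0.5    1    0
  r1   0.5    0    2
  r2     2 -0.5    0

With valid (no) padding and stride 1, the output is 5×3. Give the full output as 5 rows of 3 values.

Output[0,0]: The receptive field on the input at this output position is [1.7 1.3 -1.3 / 2 3.6 -1.6 / -0.3 -0.1 1.1]. Elementwise product with the kernel and sum: 1.7·-0.5 + 1.3·1 + 2·0.5 + -1.6·2 + -0.3·2 + -0.1·-0.5.

-2.3 -4.5 -0.2
6.25 15.45 -4.3
2.5 7.9 9.85
4.2 5.55 10.1
6.2 7.45 -3.9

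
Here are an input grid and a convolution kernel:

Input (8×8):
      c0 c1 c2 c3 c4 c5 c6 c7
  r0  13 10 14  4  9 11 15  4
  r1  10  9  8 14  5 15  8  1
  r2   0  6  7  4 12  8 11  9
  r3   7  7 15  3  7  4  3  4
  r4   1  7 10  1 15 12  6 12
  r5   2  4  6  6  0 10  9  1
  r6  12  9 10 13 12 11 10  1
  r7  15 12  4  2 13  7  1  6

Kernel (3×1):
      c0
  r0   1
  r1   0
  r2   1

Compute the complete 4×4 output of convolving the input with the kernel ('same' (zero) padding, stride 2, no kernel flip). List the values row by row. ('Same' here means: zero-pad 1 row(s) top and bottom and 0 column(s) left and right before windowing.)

Output[0,0]: The receptive field on the zero-padded input at this output position is [0 / 13 / 10]. Elementwise product with the kernel and sum: 0·1 + 10·1.

10 8 5 8
17 23 12 11
9 21 7 12
17 10 13 10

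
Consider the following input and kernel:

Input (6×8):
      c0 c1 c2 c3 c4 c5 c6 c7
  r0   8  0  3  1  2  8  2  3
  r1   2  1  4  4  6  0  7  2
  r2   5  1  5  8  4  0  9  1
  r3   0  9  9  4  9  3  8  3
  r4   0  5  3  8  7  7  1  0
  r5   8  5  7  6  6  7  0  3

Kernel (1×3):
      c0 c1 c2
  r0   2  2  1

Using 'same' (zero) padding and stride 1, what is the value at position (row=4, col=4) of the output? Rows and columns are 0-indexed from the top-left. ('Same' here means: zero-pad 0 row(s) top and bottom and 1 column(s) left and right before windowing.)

37

The receptive field on the zero-padded input at this output position is [8 7 7]. Elementwise product with the kernel and sum: 8·2 + 7·2 + 7·1.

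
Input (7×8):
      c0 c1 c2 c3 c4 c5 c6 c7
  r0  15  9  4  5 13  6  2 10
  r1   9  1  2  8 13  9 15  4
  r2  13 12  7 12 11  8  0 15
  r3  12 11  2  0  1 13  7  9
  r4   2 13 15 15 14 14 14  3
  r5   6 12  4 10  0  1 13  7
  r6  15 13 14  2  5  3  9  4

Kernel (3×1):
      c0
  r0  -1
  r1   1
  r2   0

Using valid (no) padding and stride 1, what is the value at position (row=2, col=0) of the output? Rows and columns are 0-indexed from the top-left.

-1

The receptive field on the input at this output position is [13 / 12 / 2]. Elementwise product with the kernel and sum: 13·-1 + 12·1.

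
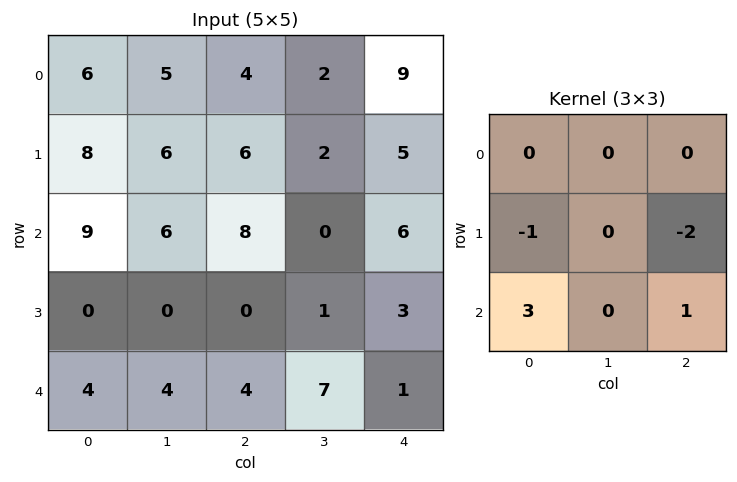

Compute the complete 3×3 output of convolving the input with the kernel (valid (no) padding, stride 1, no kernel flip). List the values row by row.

Output[0,0]: The receptive field on the input at this output position is [6 5 4 / 8 6 6 / 9 6 8]. Elementwise product with the kernel and sum: 8·-1 + 6·-2 + 9·3 + 8·1.

15 8 14
-25 -5 -17
16 17 7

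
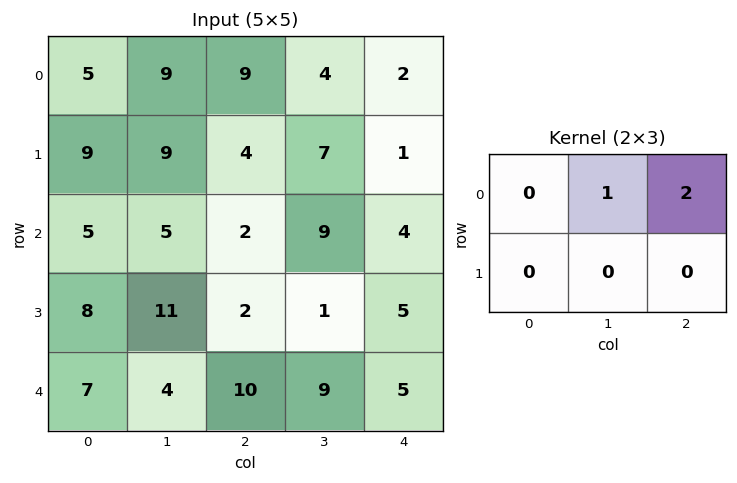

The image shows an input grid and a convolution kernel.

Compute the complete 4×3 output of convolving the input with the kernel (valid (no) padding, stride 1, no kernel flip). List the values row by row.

27 17 8
17 18 9
9 20 17
15 4 11

Output[0,0]: The receptive field on the input at this output position is [5 9 9 / 9 9 4]. Elementwise product with the kernel and sum: 9·1 + 9·2.
Output[0,1]: The receptive field on the input at this output position is [9 9 4 / 9 4 7]. Elementwise product with the kernel and sum: 9·1 + 4·2.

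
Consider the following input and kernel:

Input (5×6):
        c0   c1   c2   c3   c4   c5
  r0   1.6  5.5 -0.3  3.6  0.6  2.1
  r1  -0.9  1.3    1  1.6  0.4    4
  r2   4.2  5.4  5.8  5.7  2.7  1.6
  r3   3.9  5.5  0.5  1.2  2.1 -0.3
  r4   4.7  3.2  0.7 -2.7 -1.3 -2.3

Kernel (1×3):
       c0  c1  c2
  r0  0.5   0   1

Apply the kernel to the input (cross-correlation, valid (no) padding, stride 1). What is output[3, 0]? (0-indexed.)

The receptive field on the input at this output position is [3.9 5.5 0.5]. Elementwise product with the kernel and sum: 3.9·0.5 + 0.5·1.

2.45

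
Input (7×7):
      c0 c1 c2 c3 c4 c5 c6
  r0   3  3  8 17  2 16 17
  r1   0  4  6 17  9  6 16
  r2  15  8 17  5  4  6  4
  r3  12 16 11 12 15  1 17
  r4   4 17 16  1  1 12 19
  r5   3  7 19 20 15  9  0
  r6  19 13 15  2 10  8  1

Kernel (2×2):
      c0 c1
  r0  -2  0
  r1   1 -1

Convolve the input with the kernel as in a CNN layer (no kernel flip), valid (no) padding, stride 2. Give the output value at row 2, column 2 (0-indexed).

The receptive field on the input at this output position is [1 12 / 15 9]. Elementwise product with the kernel and sum: 1·-2 + 15·1 + 9·-1.

4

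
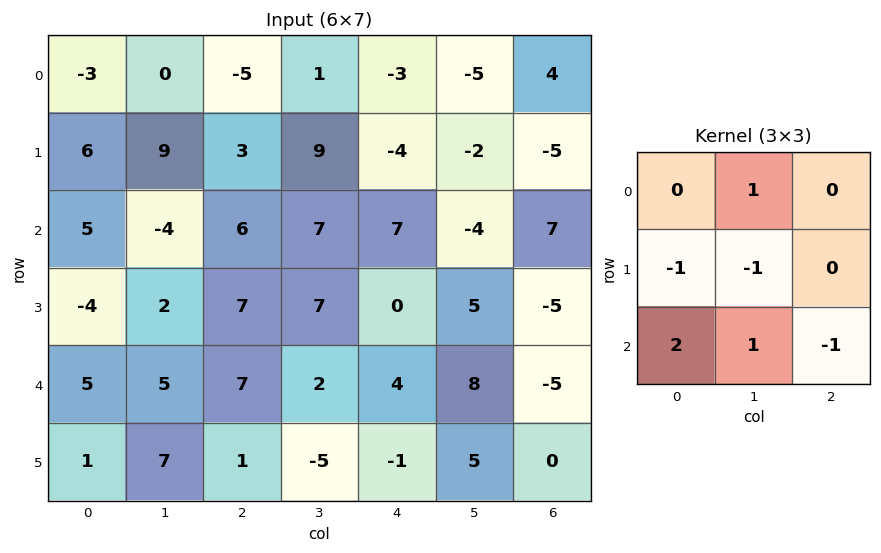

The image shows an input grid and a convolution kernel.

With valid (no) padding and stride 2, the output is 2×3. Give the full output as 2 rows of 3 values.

-15 1 4
6 5 12

Output[0,0]: The receptive field on the input at this output position is [-3 0 -5 / 6 9 3 / 5 -4 6]. Elementwise product with the kernel and sum: 0·1 + 6·-1 + 9·-1 + 5·2 + -4·1 + 6·-1.
Output[0,1]: The receptive field on the input at this output position is [-5 1 -3 / 3 9 -4 / 6 7 7]. Elementwise product with the kernel and sum: 1·1 + 3·-1 + 9·-1 + 6·2 + 7·1 + 7·-1.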